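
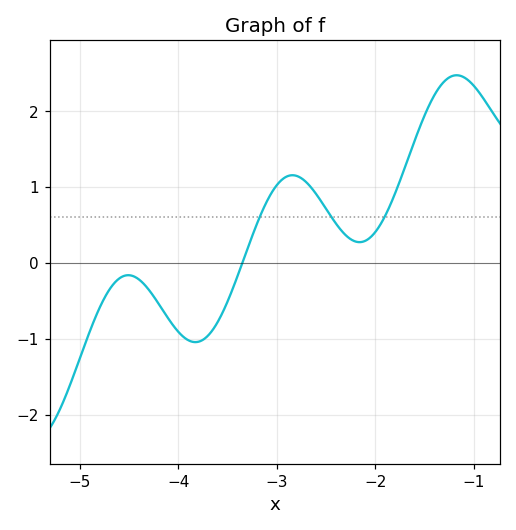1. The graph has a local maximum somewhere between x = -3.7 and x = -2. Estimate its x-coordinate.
-2.84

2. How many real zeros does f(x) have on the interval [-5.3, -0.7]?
1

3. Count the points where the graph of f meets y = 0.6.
3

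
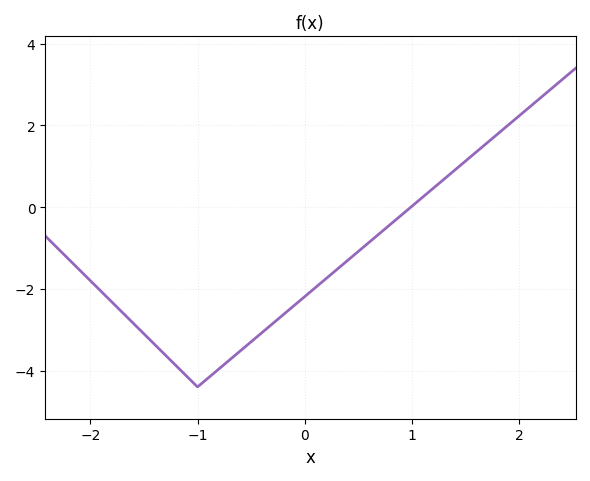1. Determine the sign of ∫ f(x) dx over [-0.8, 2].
negative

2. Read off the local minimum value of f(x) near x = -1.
-4.4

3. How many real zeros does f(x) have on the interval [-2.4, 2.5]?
1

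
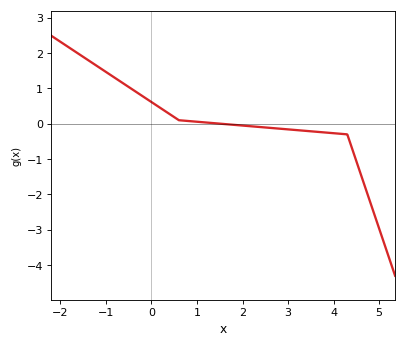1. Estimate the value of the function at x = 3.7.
-0.235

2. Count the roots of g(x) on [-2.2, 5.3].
1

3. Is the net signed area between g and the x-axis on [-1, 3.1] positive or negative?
positive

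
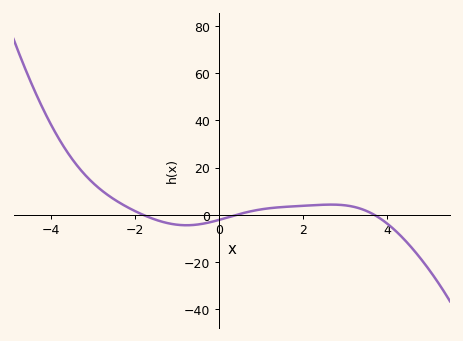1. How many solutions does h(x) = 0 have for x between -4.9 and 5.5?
3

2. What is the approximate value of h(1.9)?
3.71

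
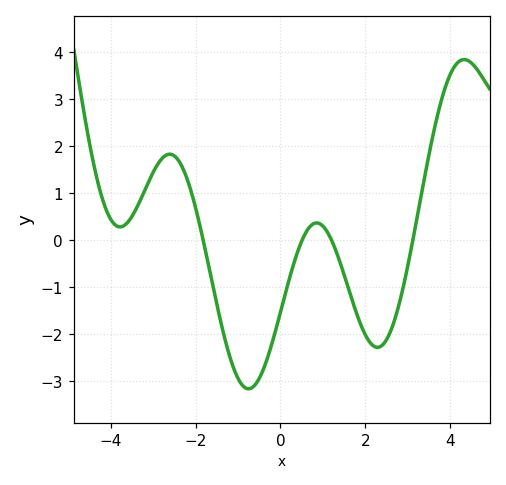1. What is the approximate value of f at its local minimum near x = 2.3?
-2.28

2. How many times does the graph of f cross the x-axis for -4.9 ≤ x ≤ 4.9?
4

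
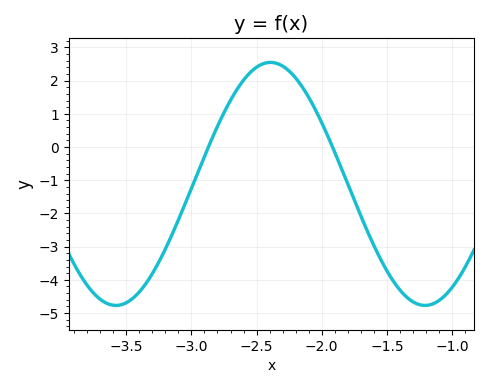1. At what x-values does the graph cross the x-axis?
-2.85, -1.9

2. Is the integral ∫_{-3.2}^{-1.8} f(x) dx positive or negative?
positive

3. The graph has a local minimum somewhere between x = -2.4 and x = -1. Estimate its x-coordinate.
-1.2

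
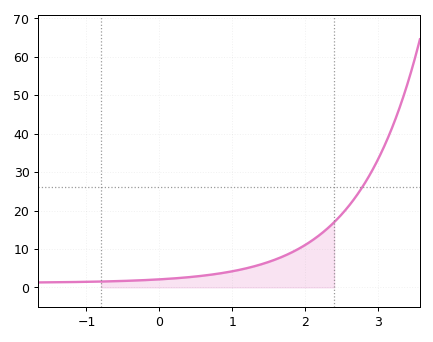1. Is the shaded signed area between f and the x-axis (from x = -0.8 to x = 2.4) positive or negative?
positive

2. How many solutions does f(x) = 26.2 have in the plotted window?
1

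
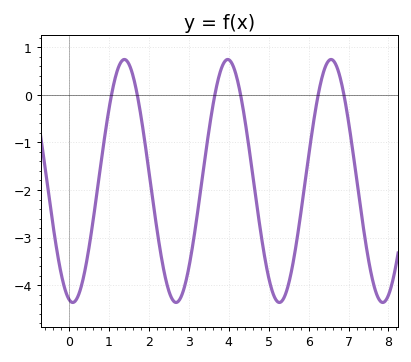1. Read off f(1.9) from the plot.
-1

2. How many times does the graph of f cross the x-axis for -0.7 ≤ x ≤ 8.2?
6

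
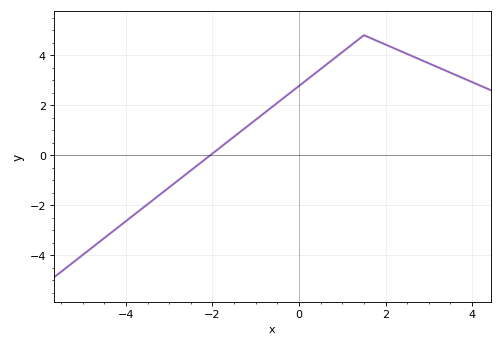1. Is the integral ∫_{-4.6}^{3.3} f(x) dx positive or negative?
positive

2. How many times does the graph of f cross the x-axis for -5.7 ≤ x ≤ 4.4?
1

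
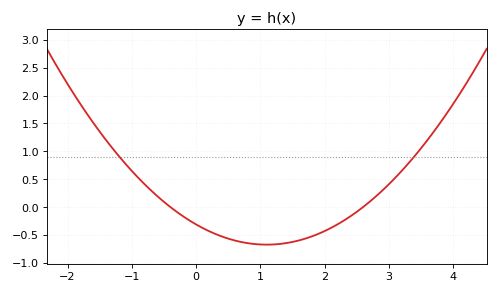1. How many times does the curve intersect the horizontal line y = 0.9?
2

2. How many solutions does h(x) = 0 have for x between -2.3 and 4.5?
2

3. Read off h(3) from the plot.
0.4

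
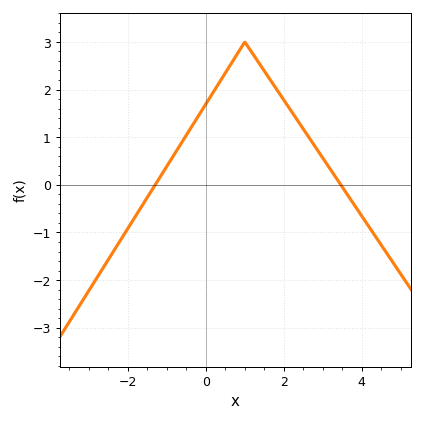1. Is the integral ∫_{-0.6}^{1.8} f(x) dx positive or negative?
positive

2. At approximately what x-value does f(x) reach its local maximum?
0.998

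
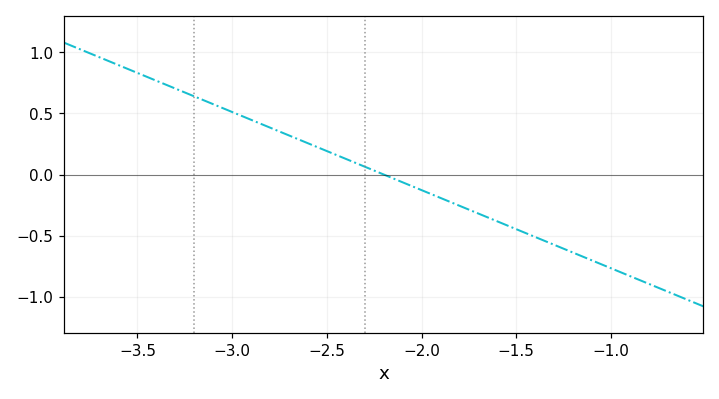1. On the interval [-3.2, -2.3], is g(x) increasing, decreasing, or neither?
decreasing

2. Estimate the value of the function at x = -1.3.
-0.6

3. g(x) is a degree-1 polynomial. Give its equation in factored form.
y = -0.64(x + 2.2)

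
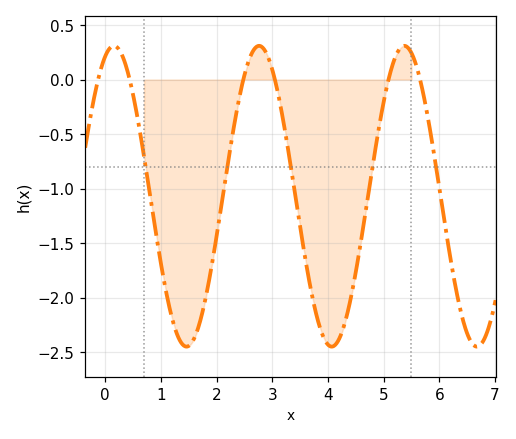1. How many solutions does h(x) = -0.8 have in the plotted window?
5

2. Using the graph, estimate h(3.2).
-0.383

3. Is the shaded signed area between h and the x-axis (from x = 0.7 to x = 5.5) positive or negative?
negative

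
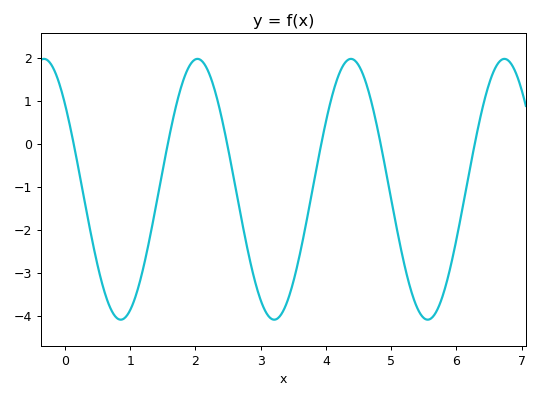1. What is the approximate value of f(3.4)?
-3.7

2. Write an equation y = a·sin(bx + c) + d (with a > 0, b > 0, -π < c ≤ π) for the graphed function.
y = 3.03sin(2.67x + 2.43) - 1.06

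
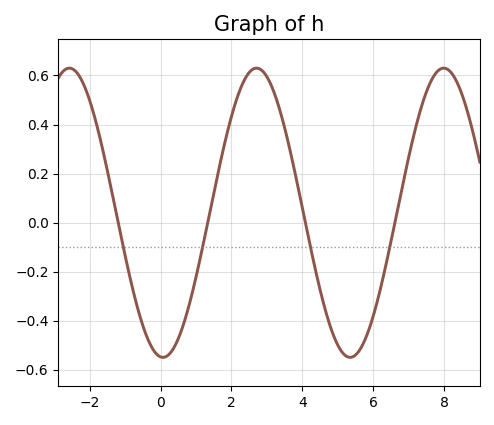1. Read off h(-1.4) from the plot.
0.14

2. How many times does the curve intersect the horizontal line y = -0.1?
4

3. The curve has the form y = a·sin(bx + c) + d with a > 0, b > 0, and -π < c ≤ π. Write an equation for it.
y = 0.59sin(1.2x - 1.7) + 0.04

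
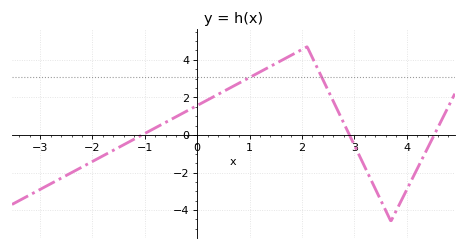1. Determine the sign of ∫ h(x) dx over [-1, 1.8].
positive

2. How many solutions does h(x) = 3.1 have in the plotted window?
2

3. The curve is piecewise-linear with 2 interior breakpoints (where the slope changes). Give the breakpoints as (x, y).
(2.1, 4.7); (3.7, -4.6)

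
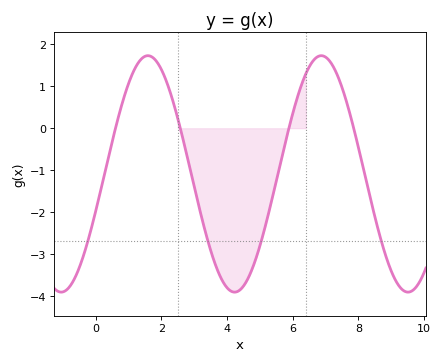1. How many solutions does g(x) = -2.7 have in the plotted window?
4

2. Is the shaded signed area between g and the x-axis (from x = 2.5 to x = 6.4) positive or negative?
negative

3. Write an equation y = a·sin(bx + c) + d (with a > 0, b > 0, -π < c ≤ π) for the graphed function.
y = 2.82sin(1.19x - 0.32) - 1.09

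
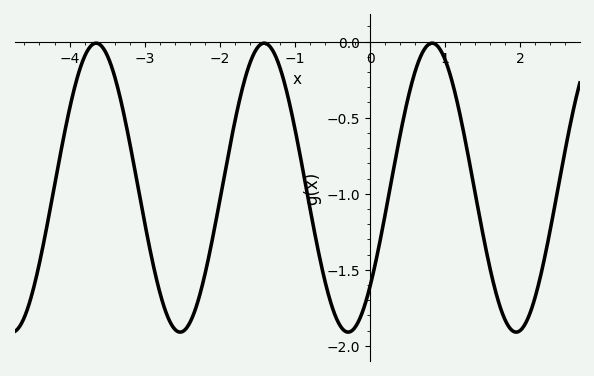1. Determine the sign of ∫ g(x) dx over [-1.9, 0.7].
negative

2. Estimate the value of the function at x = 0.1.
-1.39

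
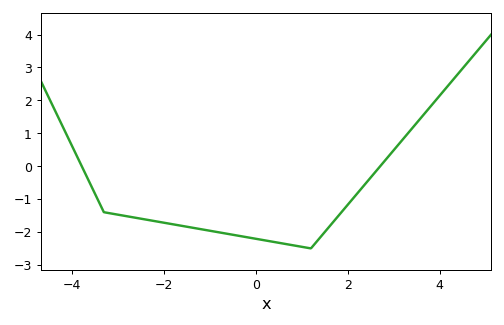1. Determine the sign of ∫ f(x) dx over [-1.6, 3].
negative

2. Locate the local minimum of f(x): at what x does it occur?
1.2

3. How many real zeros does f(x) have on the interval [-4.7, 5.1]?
2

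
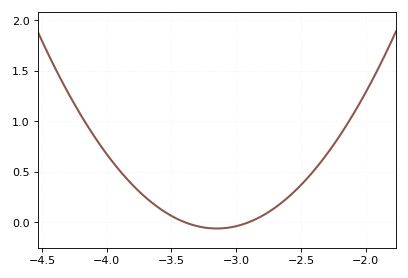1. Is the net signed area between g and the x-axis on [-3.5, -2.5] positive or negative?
positive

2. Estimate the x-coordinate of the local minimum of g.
-3.15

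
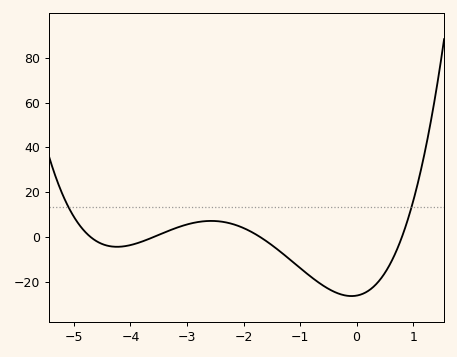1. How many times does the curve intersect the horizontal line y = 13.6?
2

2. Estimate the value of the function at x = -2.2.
6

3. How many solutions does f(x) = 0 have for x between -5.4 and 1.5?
4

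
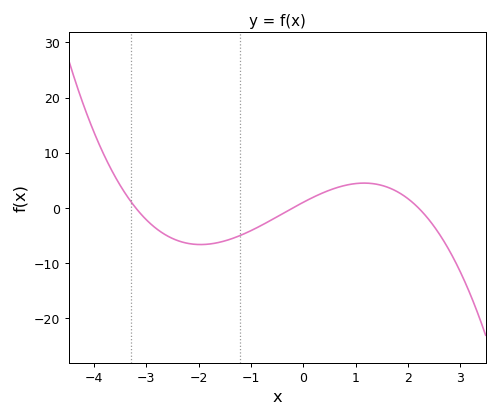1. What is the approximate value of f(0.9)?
4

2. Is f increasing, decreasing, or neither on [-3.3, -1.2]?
neither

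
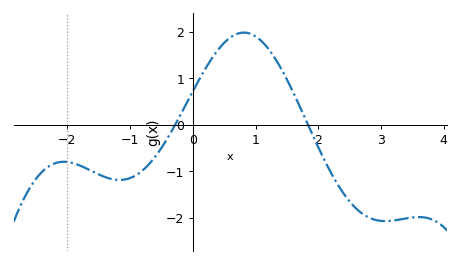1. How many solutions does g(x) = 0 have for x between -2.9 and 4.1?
2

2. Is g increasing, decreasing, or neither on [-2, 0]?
neither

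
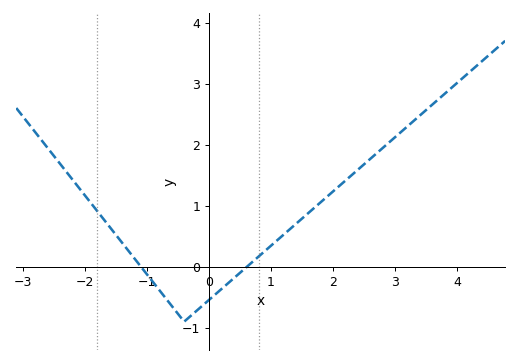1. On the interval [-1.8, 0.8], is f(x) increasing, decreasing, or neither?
neither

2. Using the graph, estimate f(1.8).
1.1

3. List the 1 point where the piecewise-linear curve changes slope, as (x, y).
(-0.4, -0.9)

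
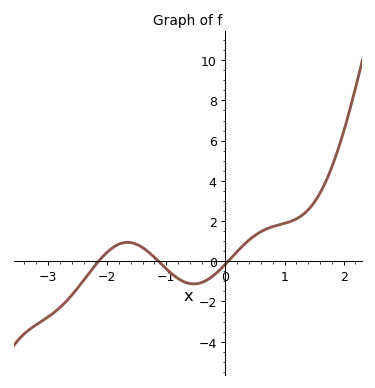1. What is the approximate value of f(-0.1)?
-0.4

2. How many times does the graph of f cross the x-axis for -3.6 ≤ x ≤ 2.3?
3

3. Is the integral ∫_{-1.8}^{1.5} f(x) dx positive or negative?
positive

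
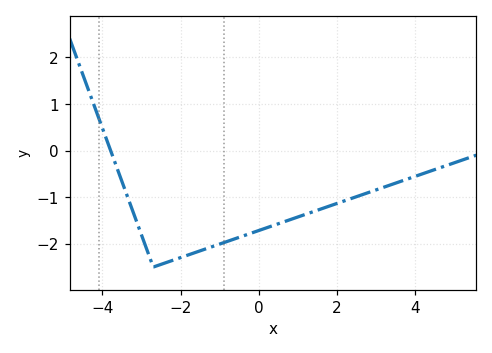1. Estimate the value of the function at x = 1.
-1.4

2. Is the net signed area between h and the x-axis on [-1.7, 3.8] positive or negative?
negative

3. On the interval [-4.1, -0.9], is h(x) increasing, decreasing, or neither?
neither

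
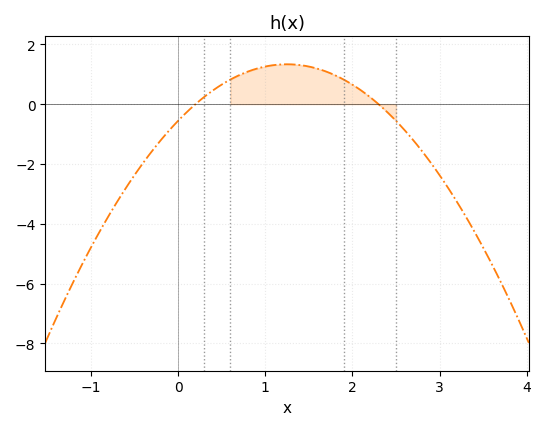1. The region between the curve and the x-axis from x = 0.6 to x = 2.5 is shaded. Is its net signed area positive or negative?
positive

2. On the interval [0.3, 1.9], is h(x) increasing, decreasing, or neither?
neither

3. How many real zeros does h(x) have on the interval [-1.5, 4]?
2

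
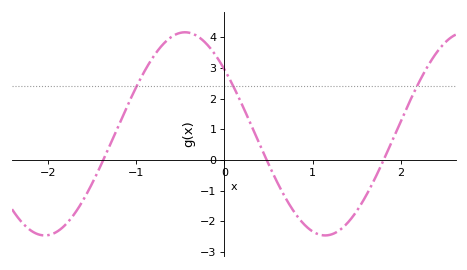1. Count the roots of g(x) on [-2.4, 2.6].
3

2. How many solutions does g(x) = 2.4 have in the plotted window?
3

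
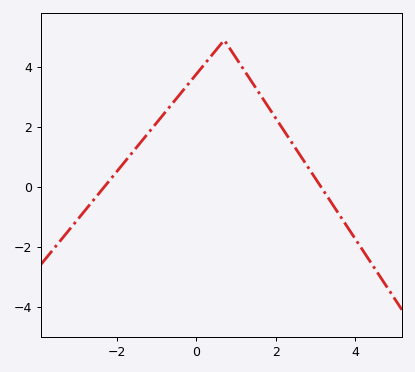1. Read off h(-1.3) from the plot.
1.6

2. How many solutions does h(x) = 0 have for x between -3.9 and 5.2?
2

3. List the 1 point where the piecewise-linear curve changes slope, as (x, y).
(0.7, 4.9)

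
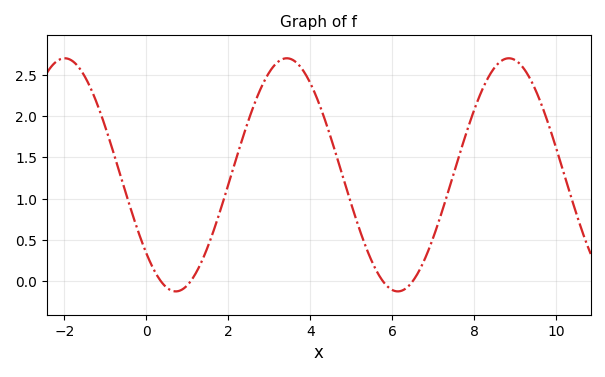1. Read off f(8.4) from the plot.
2.52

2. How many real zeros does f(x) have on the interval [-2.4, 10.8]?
4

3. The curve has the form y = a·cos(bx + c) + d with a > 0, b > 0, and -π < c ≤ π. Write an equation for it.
y = 1.41cos(1.16x + 2.31) + 1.29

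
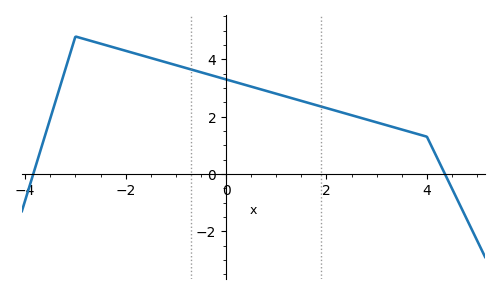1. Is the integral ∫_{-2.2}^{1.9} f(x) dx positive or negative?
positive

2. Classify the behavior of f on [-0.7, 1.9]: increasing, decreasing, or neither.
decreasing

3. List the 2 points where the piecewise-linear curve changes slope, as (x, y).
(-3, 4.8); (4, 1.3)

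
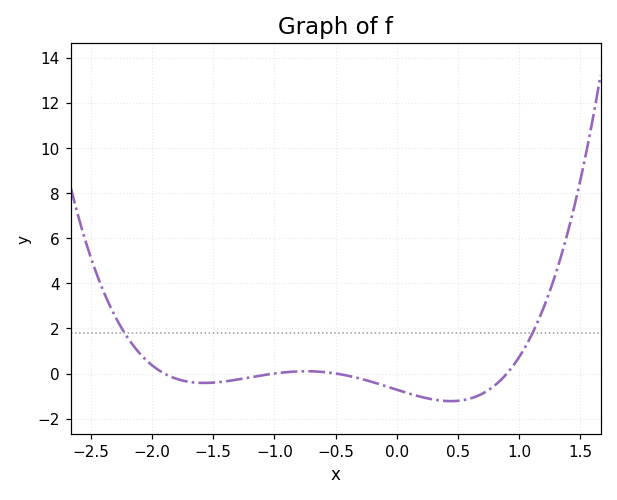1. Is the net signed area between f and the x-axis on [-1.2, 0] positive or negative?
negative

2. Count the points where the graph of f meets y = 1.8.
2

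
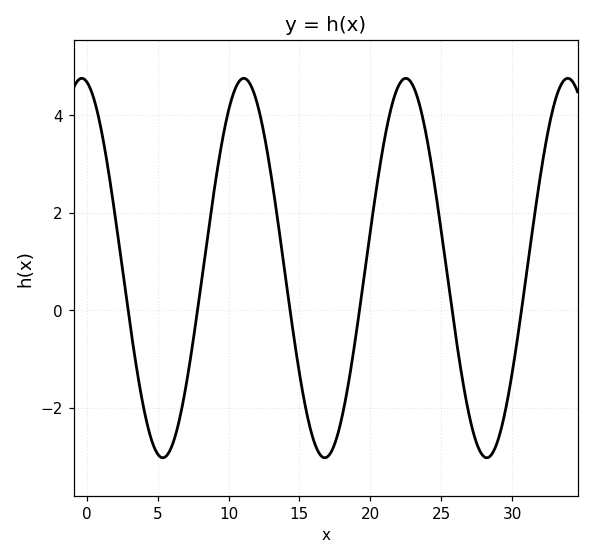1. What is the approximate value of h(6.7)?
-2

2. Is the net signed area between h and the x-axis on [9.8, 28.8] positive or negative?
positive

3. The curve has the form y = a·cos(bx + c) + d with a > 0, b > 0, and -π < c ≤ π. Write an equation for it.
y = 3.89cos(0.55x + 0.19) + 0.87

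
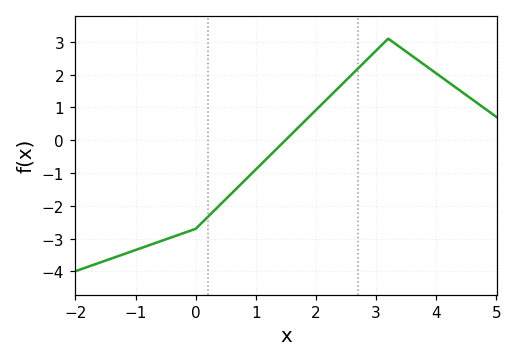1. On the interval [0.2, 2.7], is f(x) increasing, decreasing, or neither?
increasing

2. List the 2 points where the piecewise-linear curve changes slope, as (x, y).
(0, -2.7); (3.2, 3.1)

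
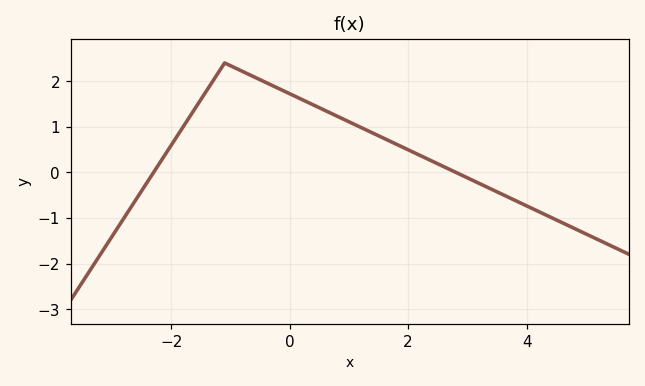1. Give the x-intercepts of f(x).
-2.2, 2.8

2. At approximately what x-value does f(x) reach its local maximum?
-1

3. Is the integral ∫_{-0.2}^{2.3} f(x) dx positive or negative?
positive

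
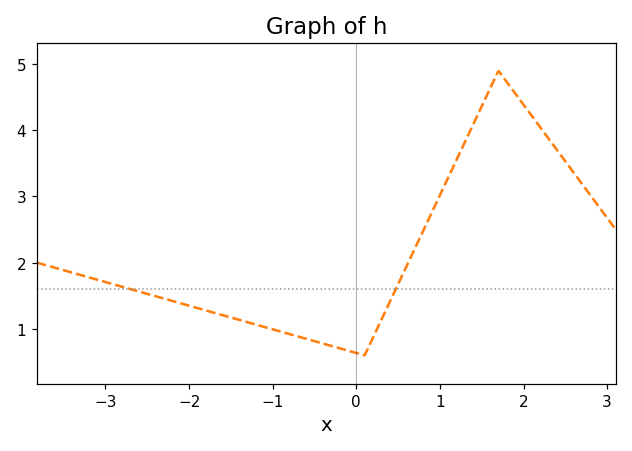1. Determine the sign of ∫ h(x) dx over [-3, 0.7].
positive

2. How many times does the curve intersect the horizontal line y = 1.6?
2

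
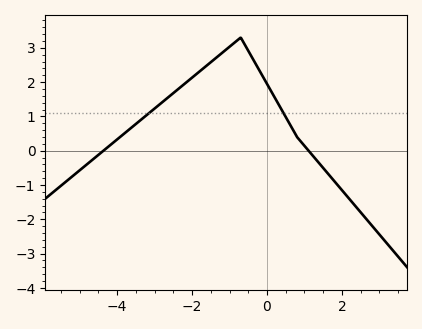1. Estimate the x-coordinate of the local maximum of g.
-0.702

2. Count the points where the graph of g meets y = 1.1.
2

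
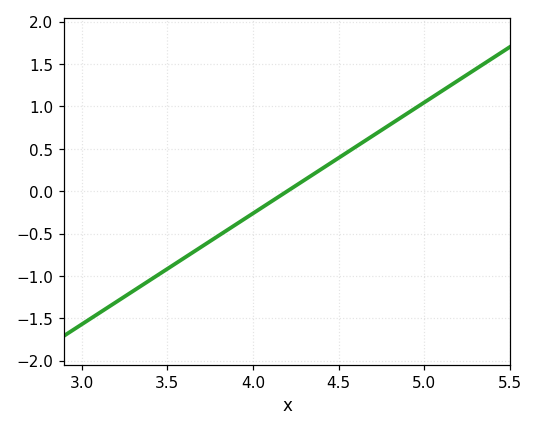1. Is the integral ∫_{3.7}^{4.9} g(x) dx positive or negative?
positive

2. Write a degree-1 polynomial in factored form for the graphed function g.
y = 1.31(x - 4.2)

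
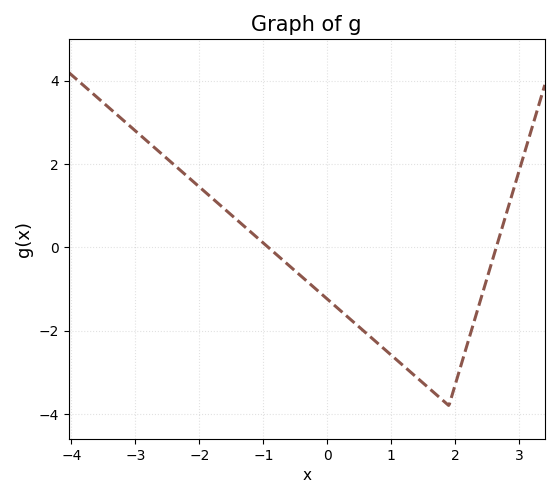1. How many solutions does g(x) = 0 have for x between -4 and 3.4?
2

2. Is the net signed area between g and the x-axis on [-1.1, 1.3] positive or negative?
negative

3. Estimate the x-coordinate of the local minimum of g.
1.9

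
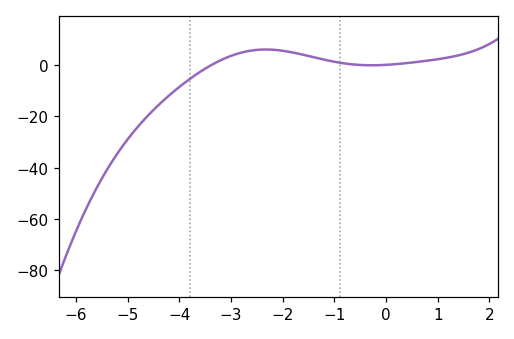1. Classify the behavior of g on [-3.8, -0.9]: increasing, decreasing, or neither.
neither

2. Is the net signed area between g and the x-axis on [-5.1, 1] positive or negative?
negative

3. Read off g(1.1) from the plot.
2.64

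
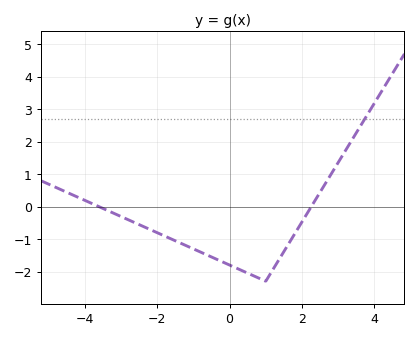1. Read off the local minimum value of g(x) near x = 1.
-2.3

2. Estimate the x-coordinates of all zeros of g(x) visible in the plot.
-3.6, 2.2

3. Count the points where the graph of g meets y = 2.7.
1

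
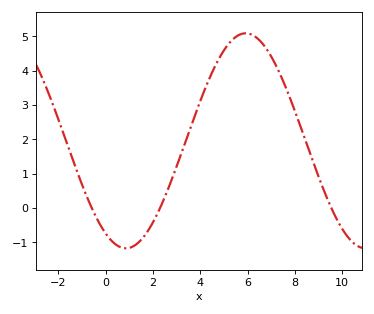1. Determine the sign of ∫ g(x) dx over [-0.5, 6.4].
positive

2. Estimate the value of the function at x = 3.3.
1.79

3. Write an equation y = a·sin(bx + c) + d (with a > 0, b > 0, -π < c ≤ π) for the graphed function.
y = 3.13sin(0.62x - 2.1) + 1.96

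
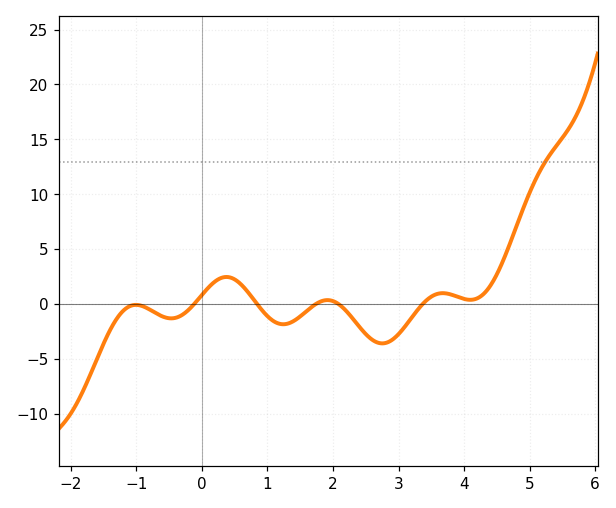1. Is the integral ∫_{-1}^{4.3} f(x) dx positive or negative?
negative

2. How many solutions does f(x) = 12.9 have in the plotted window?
1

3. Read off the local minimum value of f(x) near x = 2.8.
-3.58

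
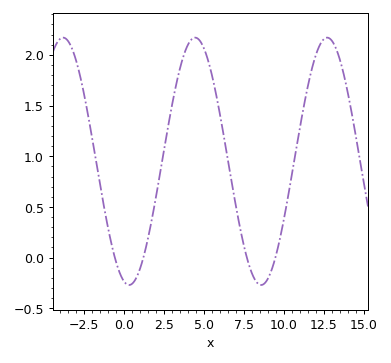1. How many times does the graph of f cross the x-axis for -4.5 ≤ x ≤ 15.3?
4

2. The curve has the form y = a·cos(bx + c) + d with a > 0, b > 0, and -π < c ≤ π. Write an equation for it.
y = 1.22cos(0.76x + 2.91) + 0.95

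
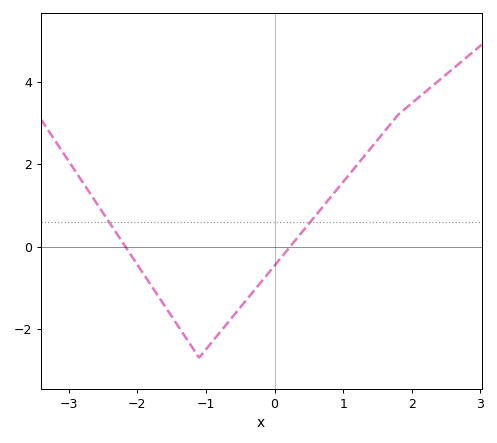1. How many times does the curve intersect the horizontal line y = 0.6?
2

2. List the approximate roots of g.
-2.2, 0.2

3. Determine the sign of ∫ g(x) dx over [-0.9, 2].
positive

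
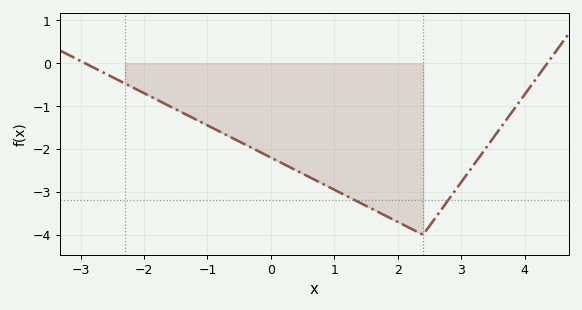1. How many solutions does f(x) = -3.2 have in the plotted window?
2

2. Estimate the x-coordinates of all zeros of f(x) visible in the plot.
-3, 4.4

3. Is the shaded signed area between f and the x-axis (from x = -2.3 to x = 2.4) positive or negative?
negative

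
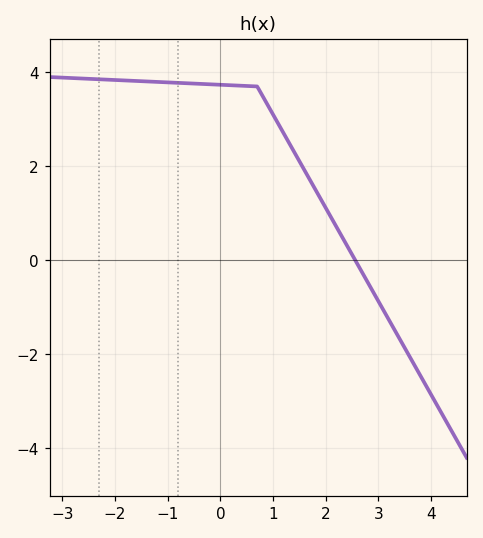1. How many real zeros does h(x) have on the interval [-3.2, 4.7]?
1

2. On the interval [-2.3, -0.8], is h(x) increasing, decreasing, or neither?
decreasing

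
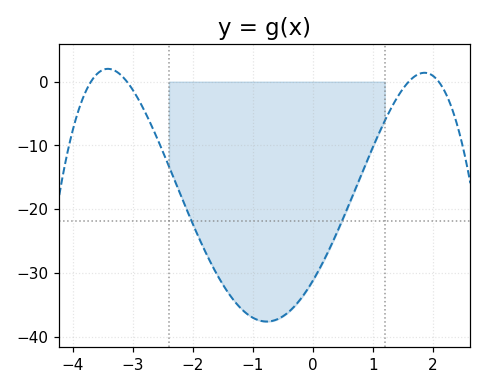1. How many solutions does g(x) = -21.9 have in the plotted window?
2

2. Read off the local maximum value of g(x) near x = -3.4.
2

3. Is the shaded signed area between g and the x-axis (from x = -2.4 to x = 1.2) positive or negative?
negative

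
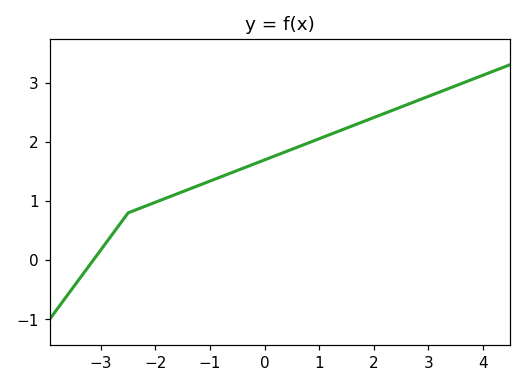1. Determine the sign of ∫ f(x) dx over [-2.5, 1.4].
positive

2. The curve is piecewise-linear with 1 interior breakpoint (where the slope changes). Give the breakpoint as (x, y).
(-2.5, 0.8)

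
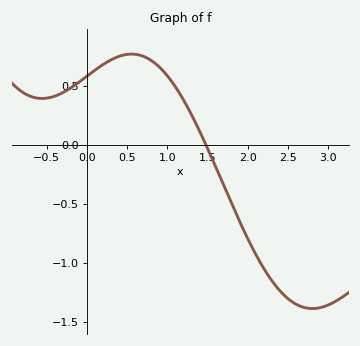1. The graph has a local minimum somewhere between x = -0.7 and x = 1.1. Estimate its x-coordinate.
-0.556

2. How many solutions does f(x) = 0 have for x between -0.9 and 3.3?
1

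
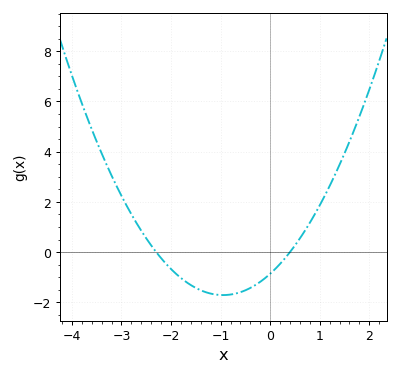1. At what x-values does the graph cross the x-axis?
-2.3, 0.4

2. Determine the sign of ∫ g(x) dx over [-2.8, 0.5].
negative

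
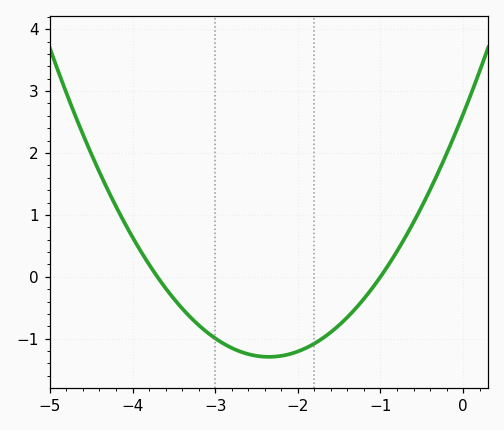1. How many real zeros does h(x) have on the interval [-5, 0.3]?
2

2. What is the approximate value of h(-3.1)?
-0.9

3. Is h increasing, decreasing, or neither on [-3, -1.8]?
neither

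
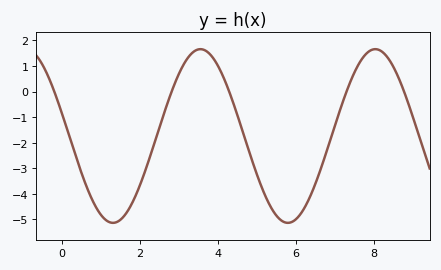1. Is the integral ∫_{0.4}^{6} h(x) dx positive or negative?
negative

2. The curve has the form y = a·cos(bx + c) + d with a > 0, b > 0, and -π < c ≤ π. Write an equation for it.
y = 3.4cos(1.4x + 1.31) - 1.74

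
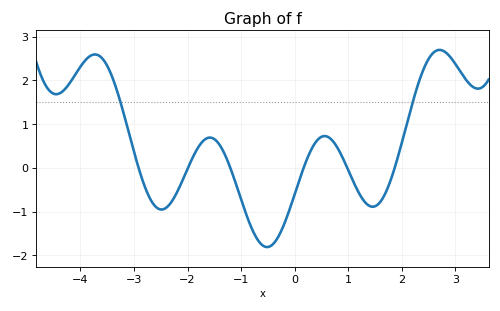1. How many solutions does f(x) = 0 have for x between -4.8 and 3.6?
6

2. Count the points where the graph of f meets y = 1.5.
2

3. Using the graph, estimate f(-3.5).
2.33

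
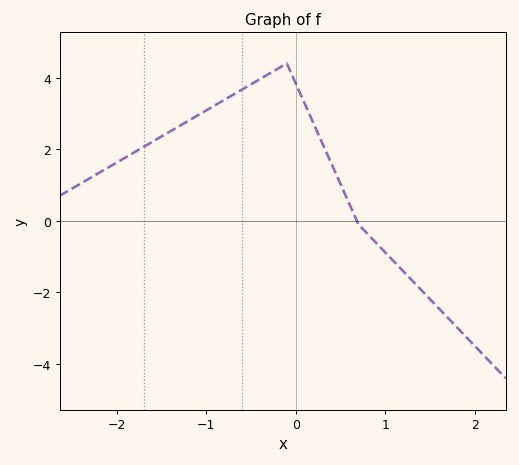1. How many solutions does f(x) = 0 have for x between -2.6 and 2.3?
1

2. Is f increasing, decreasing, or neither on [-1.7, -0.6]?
increasing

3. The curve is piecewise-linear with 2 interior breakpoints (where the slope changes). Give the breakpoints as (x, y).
(-0.1, 4.4); (0.7, -0.1)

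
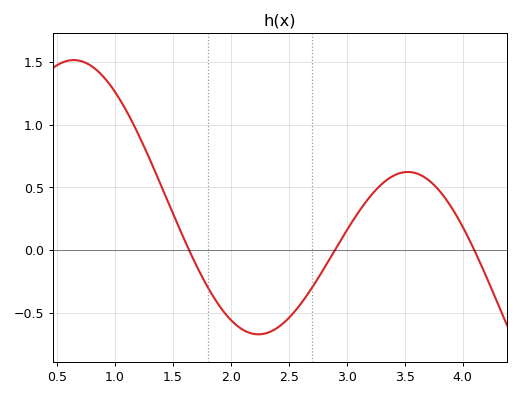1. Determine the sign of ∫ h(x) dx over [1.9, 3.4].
negative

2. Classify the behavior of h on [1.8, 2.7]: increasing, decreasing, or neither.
neither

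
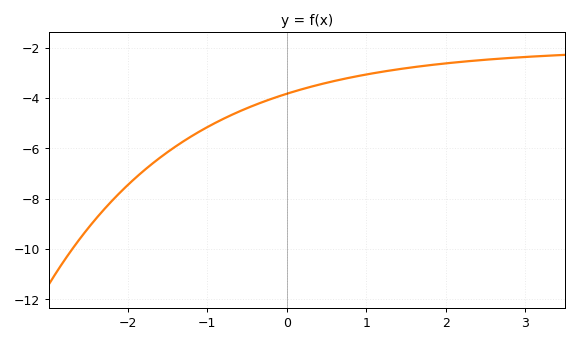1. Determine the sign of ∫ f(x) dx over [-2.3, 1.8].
negative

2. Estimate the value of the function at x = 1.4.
-2.86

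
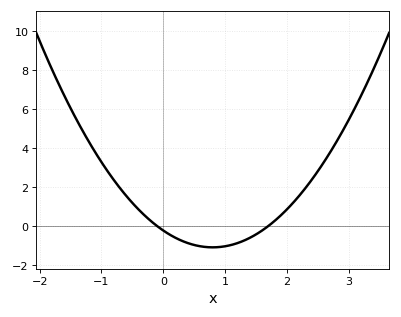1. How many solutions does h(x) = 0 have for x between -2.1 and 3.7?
2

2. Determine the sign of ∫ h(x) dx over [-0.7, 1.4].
negative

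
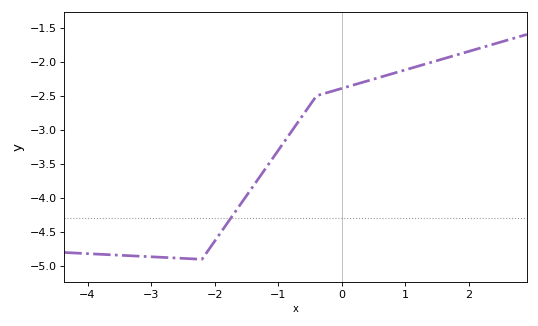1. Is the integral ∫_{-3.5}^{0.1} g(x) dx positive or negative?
negative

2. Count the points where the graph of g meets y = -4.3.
1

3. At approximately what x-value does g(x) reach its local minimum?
-2.2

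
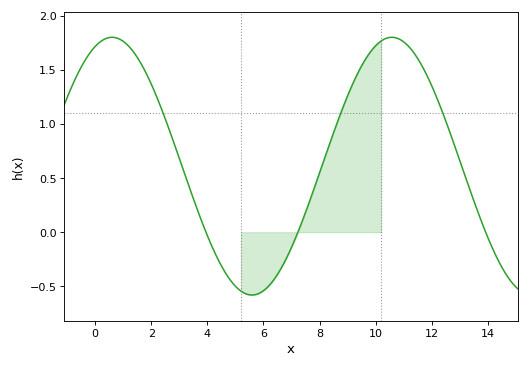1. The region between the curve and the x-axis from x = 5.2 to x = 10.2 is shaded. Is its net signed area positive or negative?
positive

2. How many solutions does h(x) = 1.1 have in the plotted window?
3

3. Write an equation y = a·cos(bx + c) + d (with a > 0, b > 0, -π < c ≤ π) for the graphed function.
y = 1.19cos(0.63x - 0.38) + 0.61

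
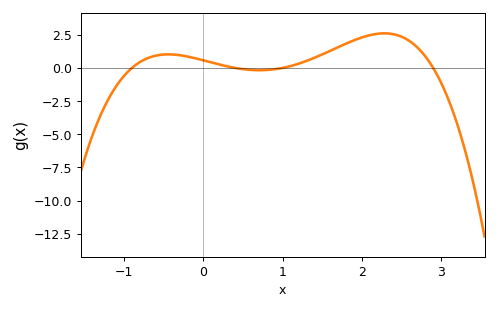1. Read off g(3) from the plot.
-1.12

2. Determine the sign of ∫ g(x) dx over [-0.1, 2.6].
positive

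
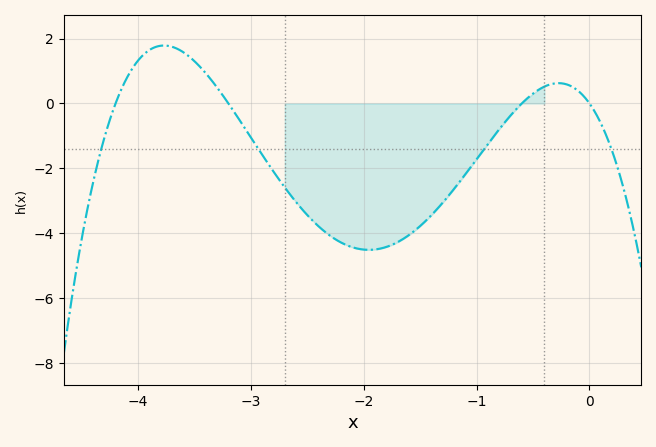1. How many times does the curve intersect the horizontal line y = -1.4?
4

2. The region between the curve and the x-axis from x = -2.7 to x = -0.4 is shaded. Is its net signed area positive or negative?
negative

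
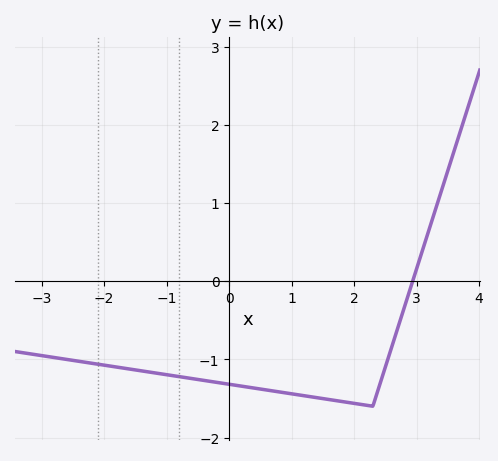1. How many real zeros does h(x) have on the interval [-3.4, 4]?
1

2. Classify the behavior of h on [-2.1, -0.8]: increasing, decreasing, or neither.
decreasing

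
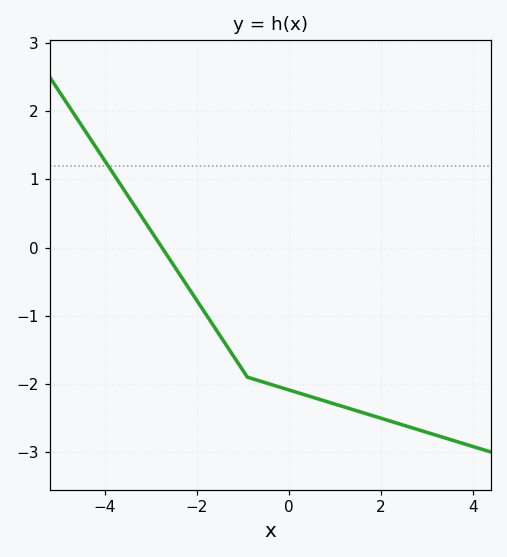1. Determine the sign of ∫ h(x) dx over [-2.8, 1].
negative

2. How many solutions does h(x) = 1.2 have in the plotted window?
1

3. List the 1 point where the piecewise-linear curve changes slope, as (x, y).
(-0.9, -1.9)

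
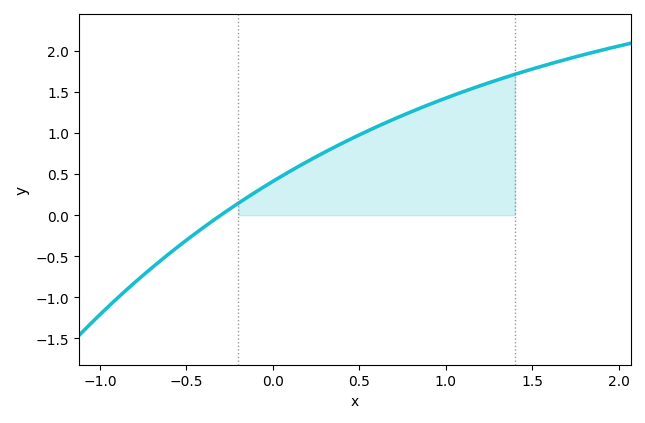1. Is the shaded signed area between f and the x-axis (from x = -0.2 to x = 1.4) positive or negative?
positive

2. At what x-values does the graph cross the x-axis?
-0.301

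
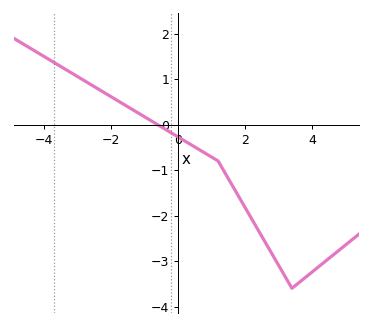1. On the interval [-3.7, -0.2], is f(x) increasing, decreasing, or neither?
decreasing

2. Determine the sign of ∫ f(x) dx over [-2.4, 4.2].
negative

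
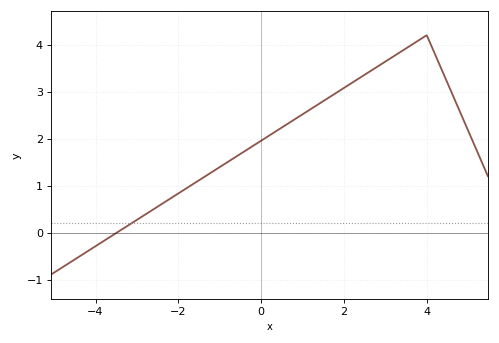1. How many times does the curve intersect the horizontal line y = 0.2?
1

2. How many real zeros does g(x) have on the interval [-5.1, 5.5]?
1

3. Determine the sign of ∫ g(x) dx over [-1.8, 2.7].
positive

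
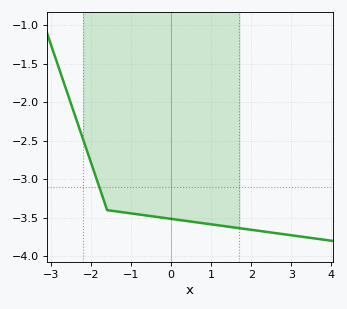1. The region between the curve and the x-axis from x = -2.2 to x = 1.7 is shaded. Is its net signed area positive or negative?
negative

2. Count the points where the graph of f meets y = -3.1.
1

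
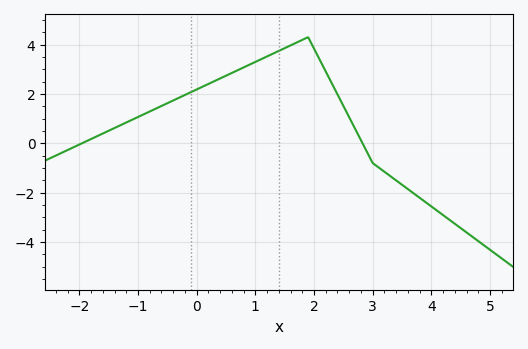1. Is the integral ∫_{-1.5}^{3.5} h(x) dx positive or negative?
positive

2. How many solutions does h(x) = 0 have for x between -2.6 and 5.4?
2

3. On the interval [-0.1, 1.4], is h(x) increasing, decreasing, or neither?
increasing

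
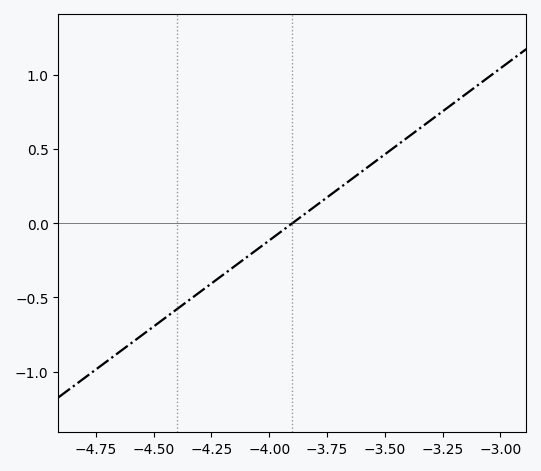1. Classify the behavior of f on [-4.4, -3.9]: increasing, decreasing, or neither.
increasing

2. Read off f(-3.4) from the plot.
0.58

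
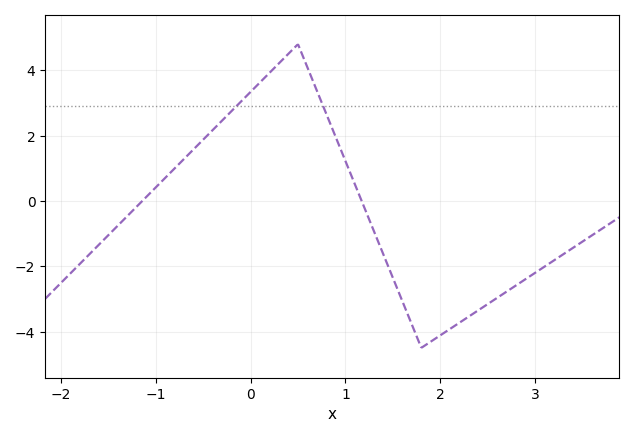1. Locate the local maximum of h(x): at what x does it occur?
0.5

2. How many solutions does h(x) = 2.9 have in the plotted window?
2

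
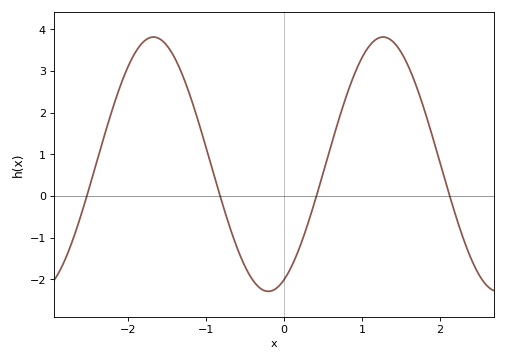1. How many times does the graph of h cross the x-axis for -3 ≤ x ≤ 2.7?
4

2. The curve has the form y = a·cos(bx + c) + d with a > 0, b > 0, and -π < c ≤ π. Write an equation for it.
y = 3.05cos(2.13x - 2.71) + 0.76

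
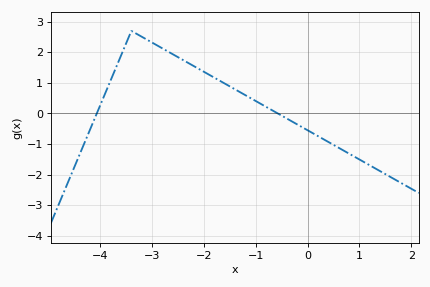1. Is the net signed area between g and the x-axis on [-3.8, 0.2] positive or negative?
positive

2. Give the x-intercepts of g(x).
-4.07, -0.575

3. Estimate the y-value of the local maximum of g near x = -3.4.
2.7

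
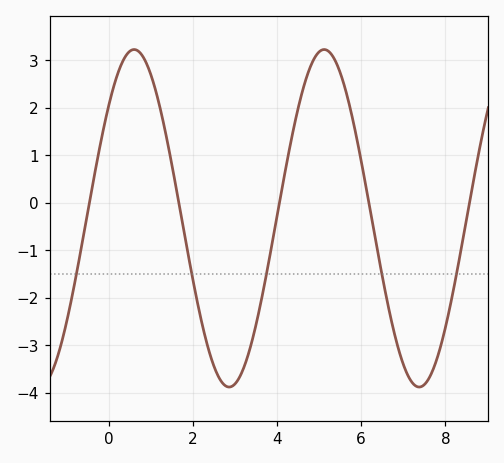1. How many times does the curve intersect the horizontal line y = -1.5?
5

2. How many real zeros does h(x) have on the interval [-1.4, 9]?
5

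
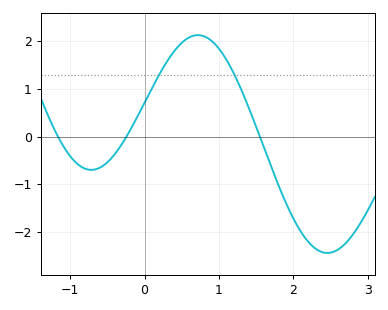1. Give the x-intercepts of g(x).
-1.2, -0.2, 1.5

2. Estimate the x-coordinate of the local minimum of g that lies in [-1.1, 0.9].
-0.7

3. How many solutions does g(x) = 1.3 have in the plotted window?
2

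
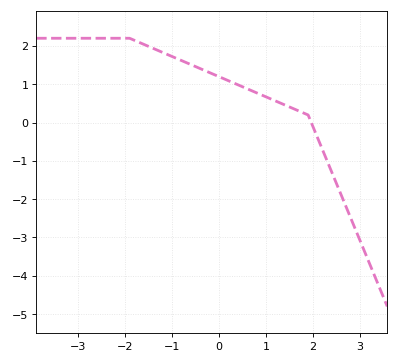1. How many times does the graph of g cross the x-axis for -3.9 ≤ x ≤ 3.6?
1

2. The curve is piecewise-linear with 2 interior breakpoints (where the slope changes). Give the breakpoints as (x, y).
(-1.9, 2.2); (1.9, 0.2)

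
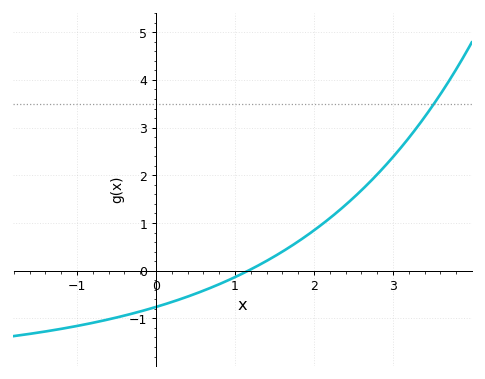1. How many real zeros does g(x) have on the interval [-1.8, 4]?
1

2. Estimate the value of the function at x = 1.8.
0.6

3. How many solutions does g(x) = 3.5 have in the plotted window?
1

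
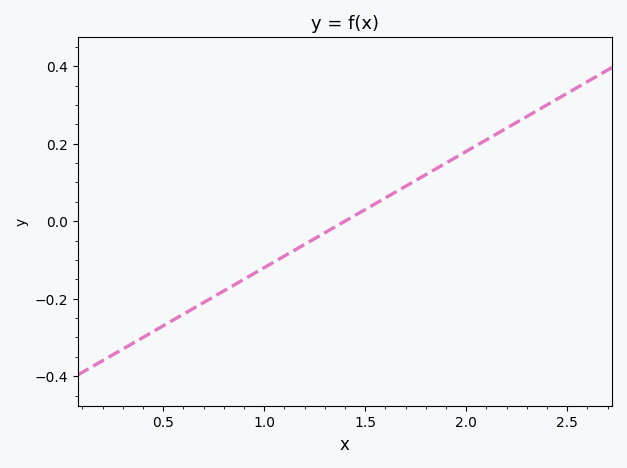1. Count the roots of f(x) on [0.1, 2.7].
1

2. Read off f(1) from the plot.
-0.12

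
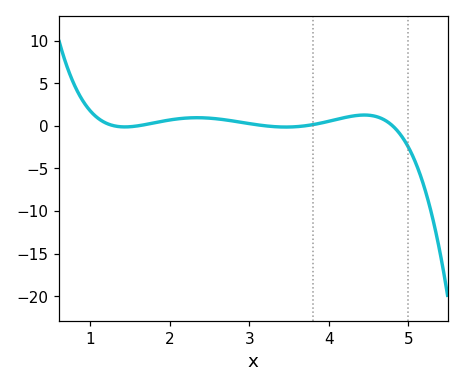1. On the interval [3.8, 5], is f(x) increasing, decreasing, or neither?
neither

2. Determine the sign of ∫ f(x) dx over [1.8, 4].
positive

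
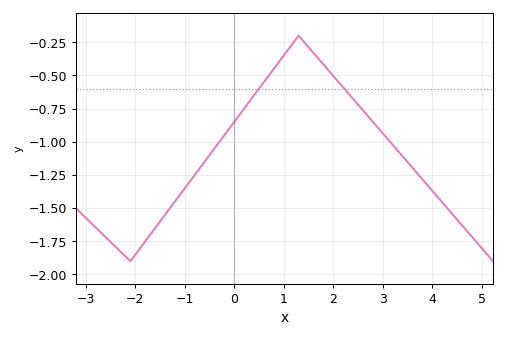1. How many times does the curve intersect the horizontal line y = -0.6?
2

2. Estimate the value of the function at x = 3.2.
-1.02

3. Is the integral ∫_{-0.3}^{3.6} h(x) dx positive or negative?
negative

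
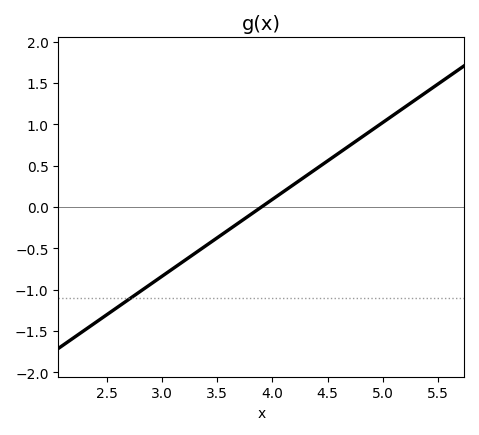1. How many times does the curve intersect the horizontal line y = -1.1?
1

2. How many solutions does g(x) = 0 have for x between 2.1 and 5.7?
1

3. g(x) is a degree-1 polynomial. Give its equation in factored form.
y = 0.93(x - 3.9)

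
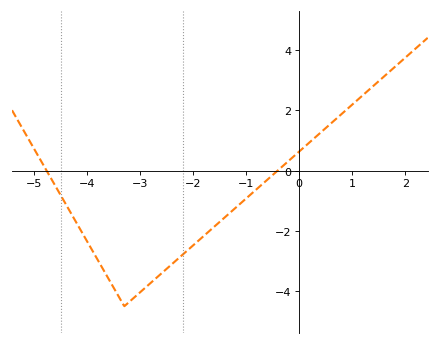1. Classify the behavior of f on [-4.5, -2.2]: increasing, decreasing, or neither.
neither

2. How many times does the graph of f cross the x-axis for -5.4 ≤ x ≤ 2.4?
2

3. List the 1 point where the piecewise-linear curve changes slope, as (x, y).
(-3.3, -4.5)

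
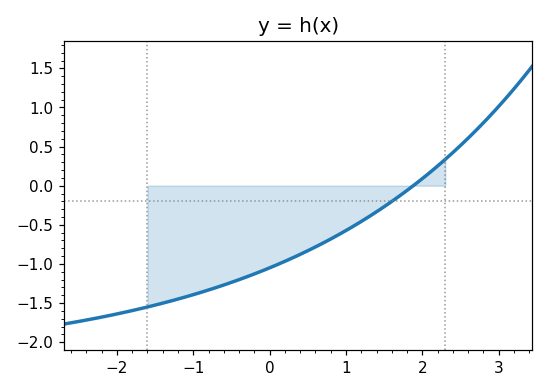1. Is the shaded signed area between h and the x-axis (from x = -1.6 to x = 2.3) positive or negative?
negative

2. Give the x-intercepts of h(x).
1.9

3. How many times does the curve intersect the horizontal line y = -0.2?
1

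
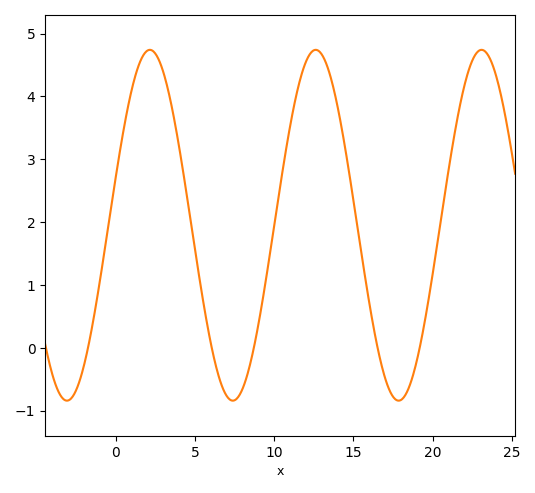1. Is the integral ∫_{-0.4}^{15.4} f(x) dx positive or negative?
positive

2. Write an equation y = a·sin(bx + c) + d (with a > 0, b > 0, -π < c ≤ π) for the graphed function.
y = 2.79sin(0.6x + 0.282) + 1.95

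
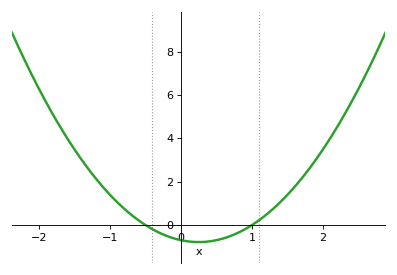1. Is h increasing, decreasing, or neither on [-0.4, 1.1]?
neither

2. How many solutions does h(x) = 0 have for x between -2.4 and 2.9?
2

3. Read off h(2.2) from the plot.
4.54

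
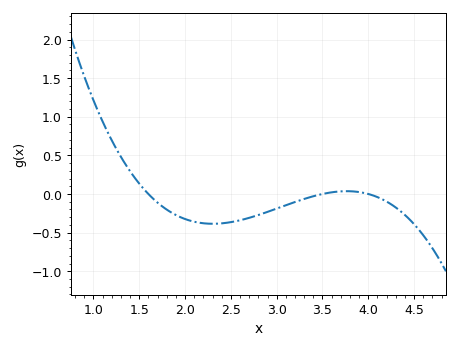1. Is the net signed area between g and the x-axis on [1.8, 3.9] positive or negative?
negative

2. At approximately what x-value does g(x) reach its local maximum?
3.76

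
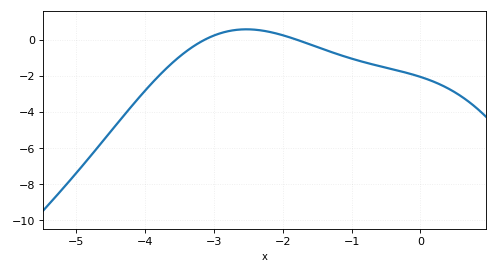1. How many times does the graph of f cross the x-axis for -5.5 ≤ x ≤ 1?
2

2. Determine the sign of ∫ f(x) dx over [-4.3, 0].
negative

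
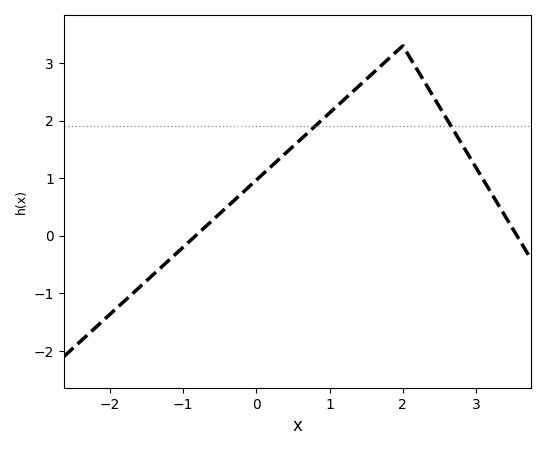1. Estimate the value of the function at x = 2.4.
2.45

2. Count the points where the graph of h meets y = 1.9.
2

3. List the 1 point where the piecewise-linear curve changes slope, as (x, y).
(2, 3.3)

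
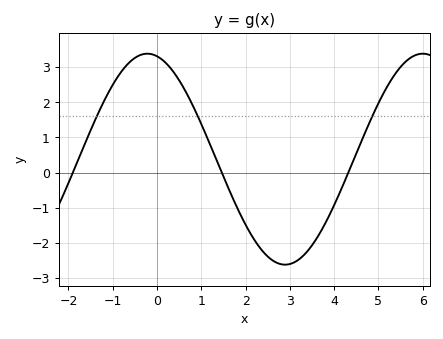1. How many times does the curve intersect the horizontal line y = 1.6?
3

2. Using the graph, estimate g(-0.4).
3.33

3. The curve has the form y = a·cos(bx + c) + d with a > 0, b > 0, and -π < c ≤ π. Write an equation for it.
y = 3cos(1.01x + 0.222) + 0.38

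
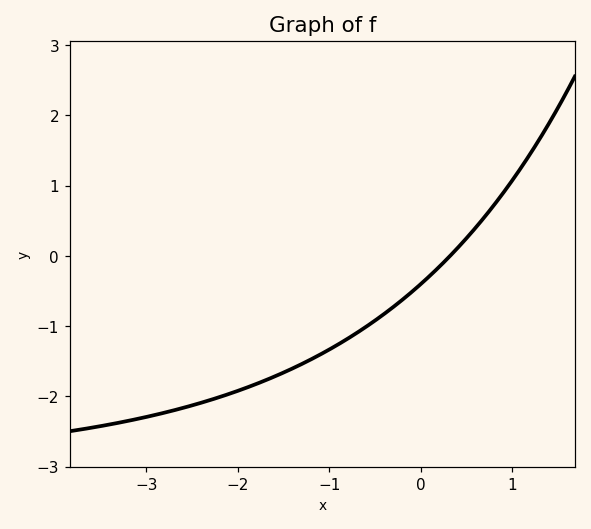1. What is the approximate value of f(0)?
-0.4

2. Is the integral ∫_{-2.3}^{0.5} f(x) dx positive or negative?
negative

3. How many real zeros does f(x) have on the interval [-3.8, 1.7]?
1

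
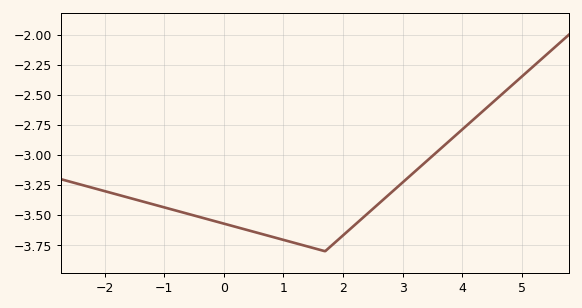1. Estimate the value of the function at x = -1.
-3.45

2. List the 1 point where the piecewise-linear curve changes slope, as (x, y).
(1.7, -3.8)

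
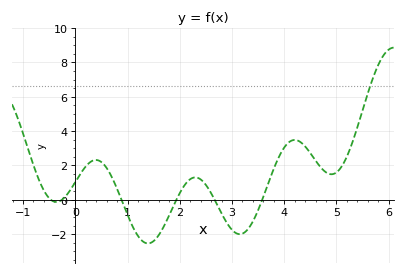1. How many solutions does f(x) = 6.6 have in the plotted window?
1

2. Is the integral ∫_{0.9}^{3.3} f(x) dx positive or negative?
negative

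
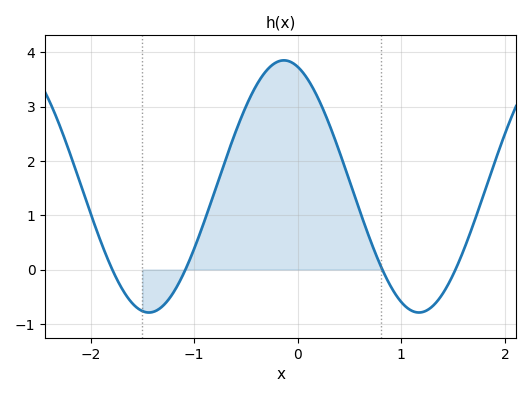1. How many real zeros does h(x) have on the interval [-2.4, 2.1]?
4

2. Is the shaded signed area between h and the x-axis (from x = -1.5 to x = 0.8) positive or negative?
positive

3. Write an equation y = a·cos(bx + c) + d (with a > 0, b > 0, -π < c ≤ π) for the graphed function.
y = 2.32cos(2.41x + 0.322) + 1.53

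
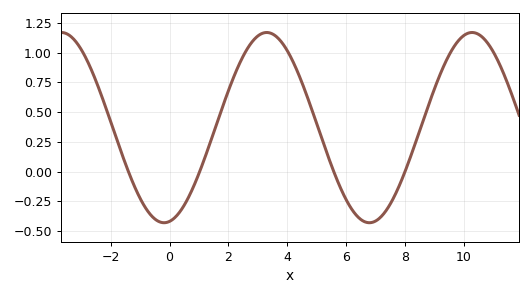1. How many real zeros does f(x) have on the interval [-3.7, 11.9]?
4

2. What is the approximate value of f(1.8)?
0.54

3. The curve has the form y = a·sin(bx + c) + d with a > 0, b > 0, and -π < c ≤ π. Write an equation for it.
y = 0.8sin(0.9x - 1.4) + 0.37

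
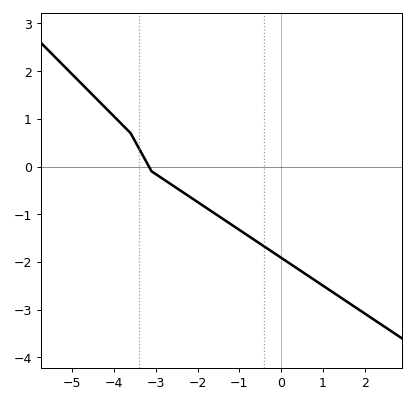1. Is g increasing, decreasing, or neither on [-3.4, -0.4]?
decreasing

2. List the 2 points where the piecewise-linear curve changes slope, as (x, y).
(-3.6, 0.7); (-3.1, -0.1)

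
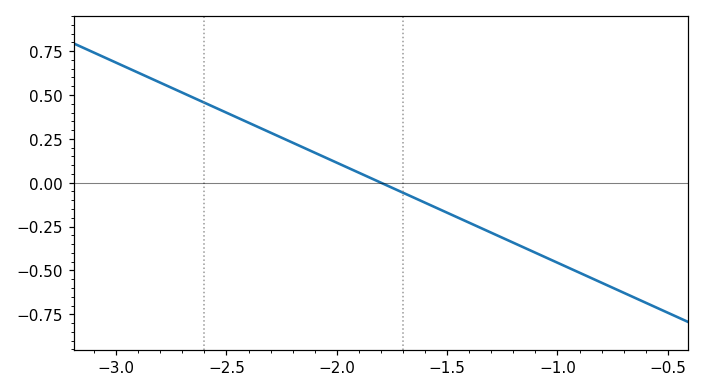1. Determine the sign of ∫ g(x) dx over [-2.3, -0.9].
negative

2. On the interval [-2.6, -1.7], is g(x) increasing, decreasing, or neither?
decreasing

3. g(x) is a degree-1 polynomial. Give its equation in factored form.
y = -0.57(x + 1.8)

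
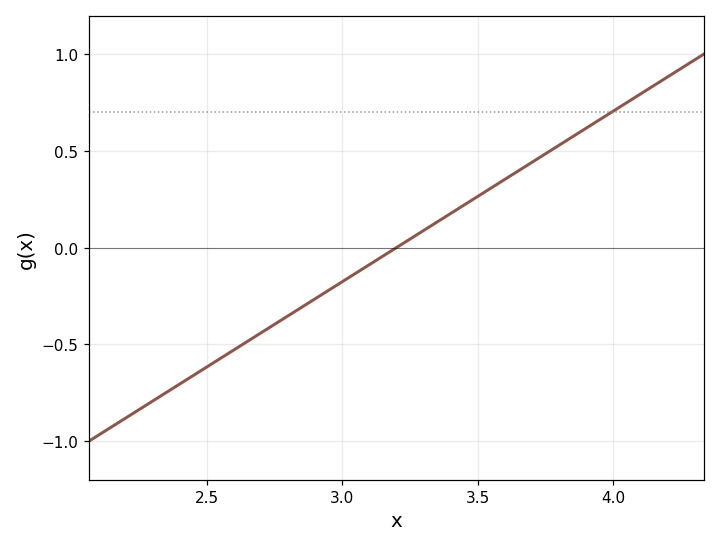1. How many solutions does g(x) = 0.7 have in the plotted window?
1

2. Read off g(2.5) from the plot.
-0.616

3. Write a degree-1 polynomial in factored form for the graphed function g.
y = 0.88(x - 3.2)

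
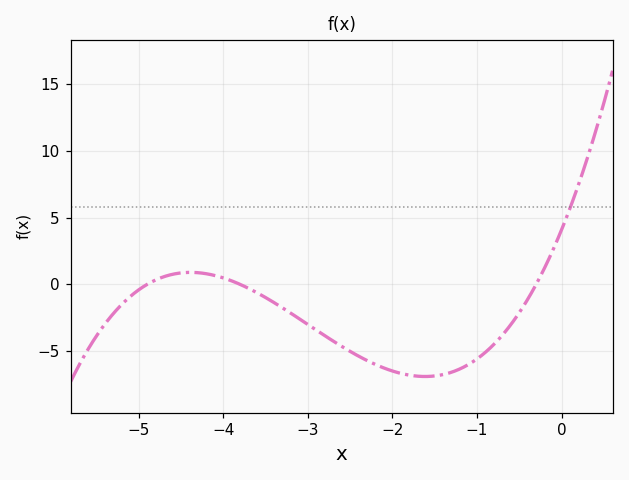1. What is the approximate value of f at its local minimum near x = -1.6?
-7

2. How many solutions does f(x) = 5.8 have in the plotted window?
1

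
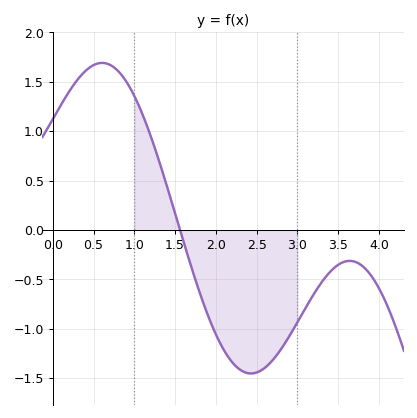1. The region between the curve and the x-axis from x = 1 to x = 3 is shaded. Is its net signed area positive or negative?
negative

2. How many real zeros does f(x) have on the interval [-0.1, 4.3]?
1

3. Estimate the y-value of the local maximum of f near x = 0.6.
1.69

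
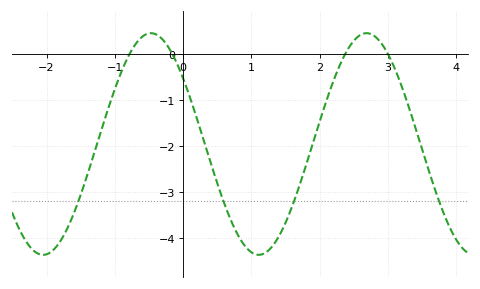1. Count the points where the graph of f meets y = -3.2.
4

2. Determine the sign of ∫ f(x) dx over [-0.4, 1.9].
negative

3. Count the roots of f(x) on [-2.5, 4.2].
4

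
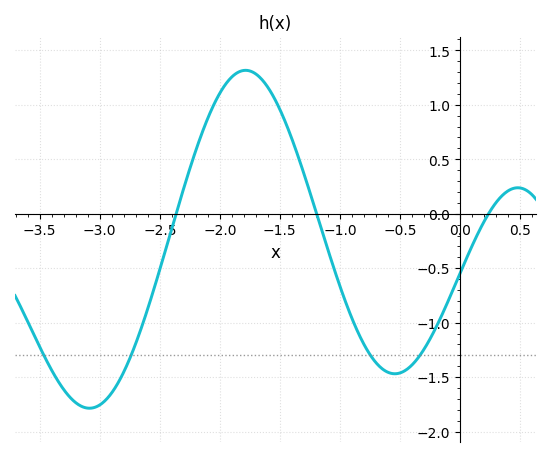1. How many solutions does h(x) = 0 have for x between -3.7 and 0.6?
3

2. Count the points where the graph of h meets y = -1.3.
4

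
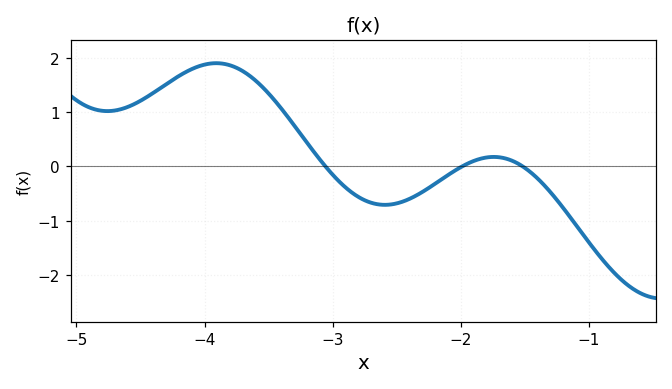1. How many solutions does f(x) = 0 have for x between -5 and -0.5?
3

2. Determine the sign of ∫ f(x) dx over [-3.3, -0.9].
negative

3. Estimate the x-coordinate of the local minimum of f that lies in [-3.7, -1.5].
-2.6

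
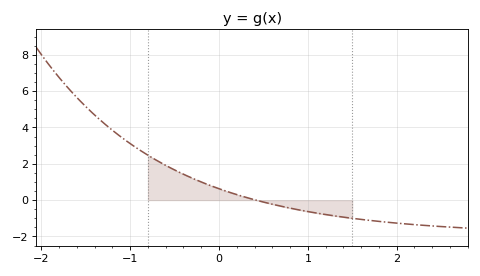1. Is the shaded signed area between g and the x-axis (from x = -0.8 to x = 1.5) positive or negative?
positive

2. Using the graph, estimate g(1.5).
-1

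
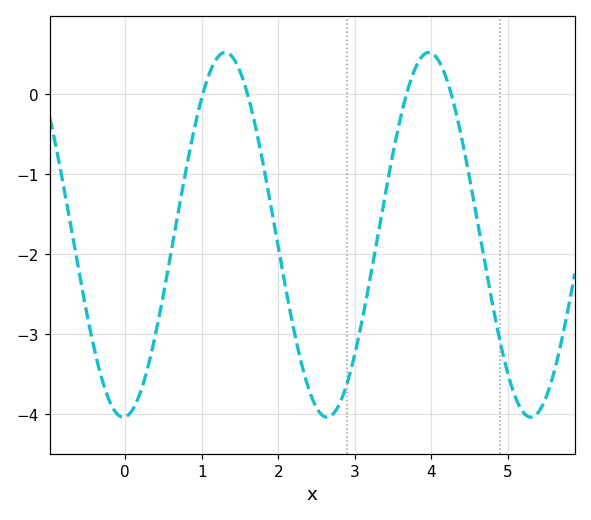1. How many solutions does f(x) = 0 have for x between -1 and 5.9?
4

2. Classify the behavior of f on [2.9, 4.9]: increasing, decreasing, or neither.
neither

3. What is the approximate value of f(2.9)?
-3.61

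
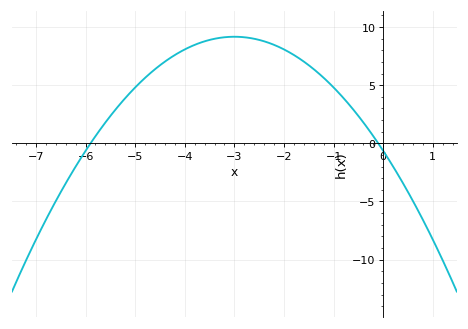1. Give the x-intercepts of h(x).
-6, 0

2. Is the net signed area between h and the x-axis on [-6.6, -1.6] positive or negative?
positive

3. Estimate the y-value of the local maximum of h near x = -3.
9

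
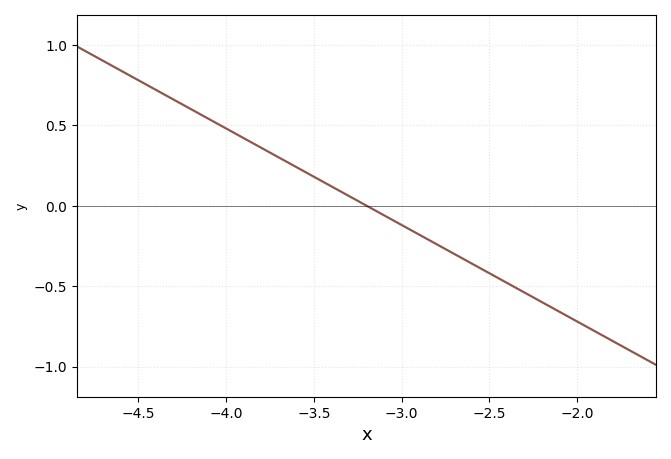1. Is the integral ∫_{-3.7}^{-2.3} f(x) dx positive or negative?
negative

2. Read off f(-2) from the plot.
-0.72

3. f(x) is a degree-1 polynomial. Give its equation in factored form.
y = -0.6(x + 3.2)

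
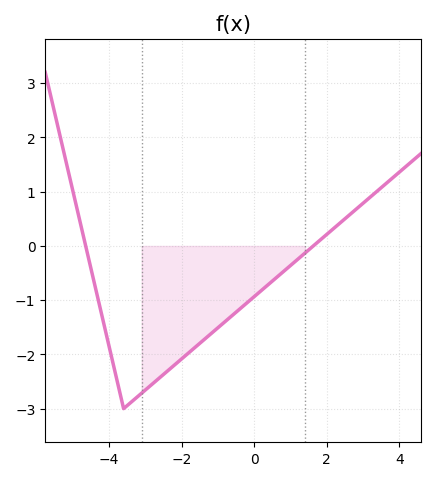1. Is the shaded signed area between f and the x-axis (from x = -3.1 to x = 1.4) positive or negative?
negative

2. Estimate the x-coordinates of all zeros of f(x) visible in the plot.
-4.64, 1.63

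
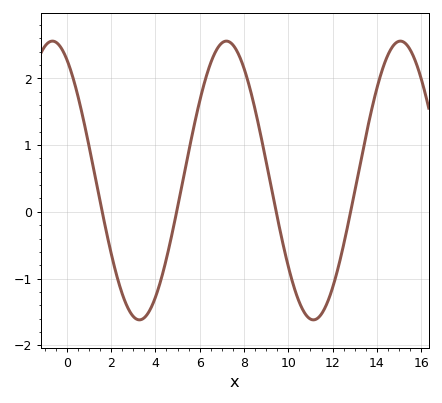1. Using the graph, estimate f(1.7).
-0.2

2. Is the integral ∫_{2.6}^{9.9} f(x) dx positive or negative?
positive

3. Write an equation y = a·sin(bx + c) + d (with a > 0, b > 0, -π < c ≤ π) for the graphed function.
y = 2.09sin(0.8x + 2.1) + 0.47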